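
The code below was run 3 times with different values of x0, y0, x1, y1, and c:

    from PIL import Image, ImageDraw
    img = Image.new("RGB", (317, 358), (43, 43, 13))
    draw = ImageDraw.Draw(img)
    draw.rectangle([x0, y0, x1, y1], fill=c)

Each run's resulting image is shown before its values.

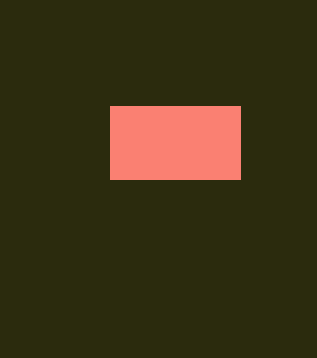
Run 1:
x0 = 110; y0 = 106; x1 = 240; y1 = 179; c = 'salmon'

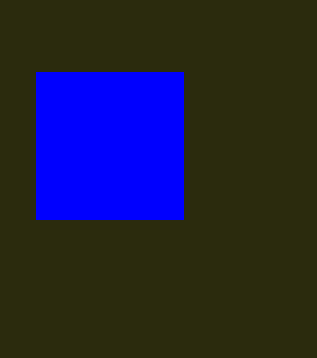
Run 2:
x0 = 36; y0 = 72; x1 = 183; y1 = 219; c = 'blue'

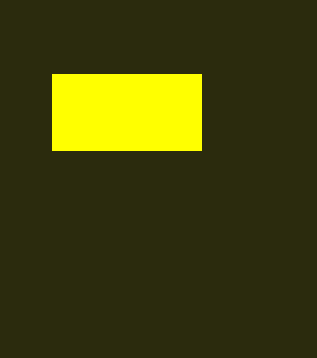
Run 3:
x0 = 52, y0 = 74, x1 = 201, y1 = 150, c = 'yellow'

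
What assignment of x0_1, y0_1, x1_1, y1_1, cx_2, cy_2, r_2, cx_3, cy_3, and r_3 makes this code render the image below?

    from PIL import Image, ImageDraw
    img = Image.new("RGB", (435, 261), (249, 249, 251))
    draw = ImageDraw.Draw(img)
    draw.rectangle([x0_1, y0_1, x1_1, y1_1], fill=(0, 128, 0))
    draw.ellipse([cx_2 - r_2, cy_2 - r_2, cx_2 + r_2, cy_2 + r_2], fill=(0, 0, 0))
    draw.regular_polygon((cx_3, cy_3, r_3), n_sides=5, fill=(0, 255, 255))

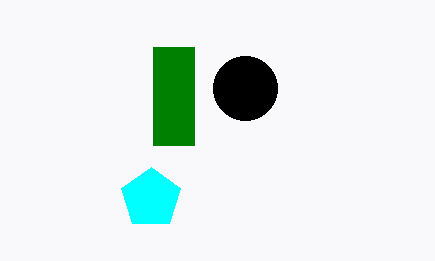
x0_1 = 153, y0_1 = 47, x1_1 = 194, y1_1 = 145, cx_2 = 245, cy_2 = 88, r_2 = 32, cx_3 = 151, cy_3 = 198, r_3 = 31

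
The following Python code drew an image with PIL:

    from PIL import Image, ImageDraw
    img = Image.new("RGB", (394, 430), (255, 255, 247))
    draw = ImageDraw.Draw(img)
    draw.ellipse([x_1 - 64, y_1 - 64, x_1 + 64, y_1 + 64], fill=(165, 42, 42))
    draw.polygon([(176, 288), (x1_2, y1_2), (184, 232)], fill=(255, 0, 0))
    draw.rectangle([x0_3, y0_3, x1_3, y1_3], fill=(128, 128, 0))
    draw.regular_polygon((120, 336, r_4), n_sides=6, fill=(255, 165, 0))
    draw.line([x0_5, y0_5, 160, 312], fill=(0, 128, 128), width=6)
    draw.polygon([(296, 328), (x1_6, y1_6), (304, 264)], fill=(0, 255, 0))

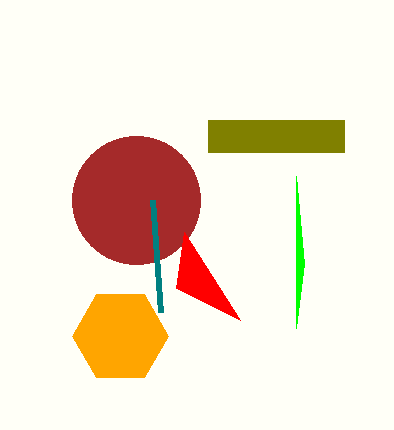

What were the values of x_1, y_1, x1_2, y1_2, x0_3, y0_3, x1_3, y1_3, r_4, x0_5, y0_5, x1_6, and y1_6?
x_1 = 136, y_1 = 200, x1_2 = 240, y1_2 = 320, x0_3 = 208, y0_3 = 120, x1_3 = 344, y1_3 = 152, r_4 = 48, x0_5 = 152, y0_5 = 200, x1_6 = 296, y1_6 = 176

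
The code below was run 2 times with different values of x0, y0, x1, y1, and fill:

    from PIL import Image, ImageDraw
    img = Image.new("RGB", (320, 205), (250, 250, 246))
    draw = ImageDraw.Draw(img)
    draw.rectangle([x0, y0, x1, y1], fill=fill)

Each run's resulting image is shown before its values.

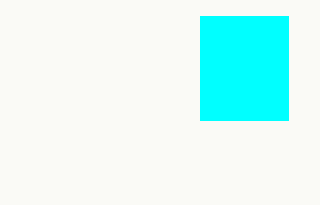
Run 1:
x0 = 200; y0 = 16; x1 = 288; y1 = 120; fill = 'cyan'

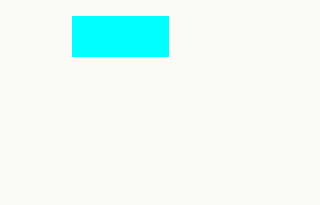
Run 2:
x0 = 72
y0 = 16
x1 = 168
y1 = 56
fill = 'cyan'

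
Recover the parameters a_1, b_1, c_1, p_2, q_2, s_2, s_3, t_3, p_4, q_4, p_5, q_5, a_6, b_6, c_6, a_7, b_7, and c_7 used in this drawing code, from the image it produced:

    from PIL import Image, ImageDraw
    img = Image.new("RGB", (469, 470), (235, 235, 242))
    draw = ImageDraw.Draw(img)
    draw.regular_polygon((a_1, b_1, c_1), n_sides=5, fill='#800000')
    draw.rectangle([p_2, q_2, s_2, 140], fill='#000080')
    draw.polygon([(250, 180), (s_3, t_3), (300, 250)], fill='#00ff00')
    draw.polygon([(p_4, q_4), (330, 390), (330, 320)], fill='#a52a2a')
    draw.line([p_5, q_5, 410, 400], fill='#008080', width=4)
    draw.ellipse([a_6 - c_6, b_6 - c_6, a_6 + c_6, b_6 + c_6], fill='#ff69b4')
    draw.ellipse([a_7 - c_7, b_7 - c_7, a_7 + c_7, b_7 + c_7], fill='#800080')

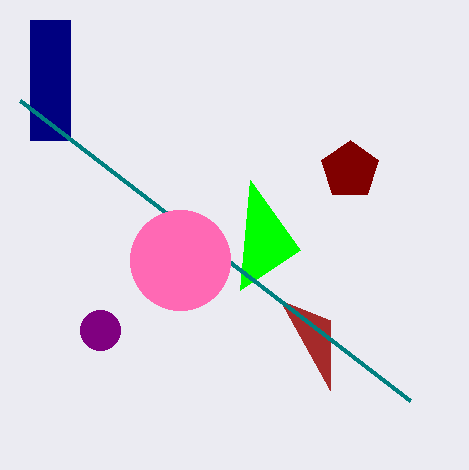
a_1 = 350
b_1 = 170
c_1 = 30
p_2 = 30
q_2 = 20
s_2 = 70
s_3 = 240
t_3 = 290
p_4 = 280
q_4 = 300
p_5 = 20
q_5 = 100
a_6 = 180
b_6 = 260
c_6 = 50
a_7 = 100
b_7 = 330
c_7 = 20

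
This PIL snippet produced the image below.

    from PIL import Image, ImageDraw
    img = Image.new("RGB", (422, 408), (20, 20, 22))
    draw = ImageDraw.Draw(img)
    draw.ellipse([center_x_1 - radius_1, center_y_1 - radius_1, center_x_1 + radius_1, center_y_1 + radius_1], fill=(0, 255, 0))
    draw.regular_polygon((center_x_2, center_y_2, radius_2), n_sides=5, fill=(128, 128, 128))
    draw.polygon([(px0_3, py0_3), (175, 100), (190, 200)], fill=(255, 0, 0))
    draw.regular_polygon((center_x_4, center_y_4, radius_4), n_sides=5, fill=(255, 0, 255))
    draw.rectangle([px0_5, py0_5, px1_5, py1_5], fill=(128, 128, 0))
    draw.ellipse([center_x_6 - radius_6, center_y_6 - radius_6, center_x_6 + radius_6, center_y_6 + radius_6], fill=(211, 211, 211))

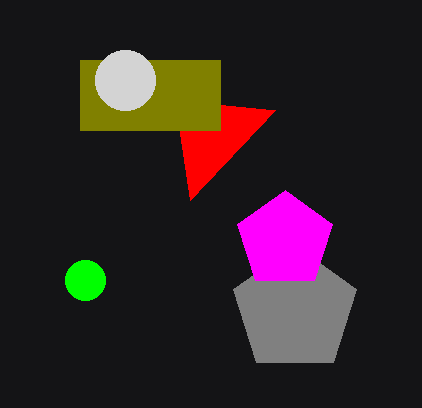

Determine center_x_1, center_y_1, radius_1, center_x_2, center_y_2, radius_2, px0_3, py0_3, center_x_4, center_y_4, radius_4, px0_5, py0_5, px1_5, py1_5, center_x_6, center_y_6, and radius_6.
center_x_1 = 85; center_y_1 = 280; radius_1 = 20; center_x_2 = 295; center_y_2 = 310; radius_2 = 65; px0_3 = 275; py0_3 = 110; center_x_4 = 285; center_y_4 = 240; radius_4 = 50; px0_5 = 80; py0_5 = 60; px1_5 = 220; py1_5 = 130; center_x_6 = 125; center_y_6 = 80; radius_6 = 30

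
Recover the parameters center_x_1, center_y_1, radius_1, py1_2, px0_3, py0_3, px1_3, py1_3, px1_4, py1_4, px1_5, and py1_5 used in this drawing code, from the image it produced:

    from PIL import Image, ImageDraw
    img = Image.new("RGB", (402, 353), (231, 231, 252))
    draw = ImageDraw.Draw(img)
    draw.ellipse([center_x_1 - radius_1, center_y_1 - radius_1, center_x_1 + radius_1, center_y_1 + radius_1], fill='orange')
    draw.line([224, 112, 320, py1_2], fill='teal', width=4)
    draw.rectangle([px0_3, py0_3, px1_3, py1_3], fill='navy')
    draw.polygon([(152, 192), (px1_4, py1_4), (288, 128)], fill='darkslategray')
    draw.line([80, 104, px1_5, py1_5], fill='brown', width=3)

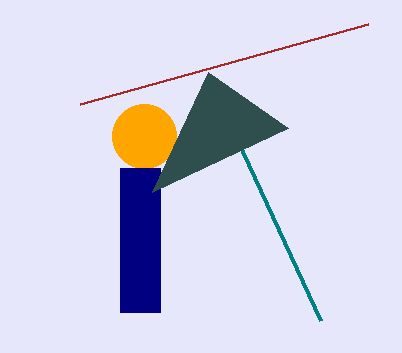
center_x_1 = 144
center_y_1 = 136
radius_1 = 32
py1_2 = 320
px0_3 = 120
py0_3 = 168
px1_3 = 160
py1_3 = 312
px1_4 = 208
py1_4 = 72
px1_5 = 368
py1_5 = 24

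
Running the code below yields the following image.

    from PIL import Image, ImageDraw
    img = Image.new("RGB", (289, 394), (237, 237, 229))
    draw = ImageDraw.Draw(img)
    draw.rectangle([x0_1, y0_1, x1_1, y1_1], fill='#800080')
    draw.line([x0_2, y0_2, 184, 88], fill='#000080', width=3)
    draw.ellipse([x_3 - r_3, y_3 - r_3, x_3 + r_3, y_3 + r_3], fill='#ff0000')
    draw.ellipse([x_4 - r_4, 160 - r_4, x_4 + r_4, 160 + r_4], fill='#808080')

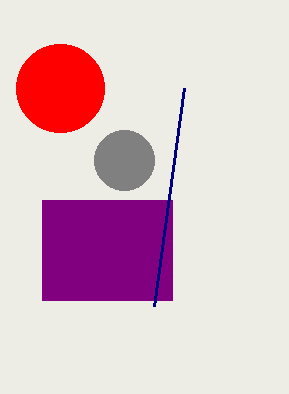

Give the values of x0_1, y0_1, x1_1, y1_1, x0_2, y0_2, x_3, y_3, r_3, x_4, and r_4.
x0_1 = 42, y0_1 = 200, x1_1 = 172, y1_1 = 300, x0_2 = 154, y0_2 = 306, x_3 = 60, y_3 = 88, r_3 = 44, x_4 = 124, r_4 = 30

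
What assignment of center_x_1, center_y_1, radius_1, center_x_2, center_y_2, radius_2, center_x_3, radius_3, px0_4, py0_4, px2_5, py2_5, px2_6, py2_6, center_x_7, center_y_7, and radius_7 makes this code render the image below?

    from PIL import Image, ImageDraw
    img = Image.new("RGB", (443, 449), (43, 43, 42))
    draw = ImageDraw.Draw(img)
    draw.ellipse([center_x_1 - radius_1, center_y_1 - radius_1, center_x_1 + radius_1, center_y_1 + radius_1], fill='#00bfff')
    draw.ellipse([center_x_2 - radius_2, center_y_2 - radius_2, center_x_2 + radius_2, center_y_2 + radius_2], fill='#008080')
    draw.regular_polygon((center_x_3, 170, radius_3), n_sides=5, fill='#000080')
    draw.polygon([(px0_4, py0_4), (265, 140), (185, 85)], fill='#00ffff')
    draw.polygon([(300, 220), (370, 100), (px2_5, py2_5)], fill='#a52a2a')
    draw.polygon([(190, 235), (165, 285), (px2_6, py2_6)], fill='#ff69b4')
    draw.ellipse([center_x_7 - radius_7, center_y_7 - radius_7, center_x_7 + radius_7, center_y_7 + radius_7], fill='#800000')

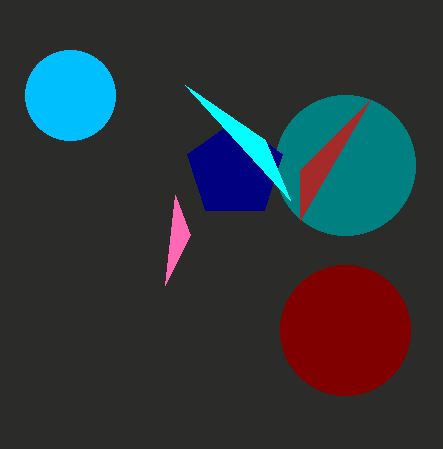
center_x_1 = 70
center_y_1 = 95
radius_1 = 45
center_x_2 = 345
center_y_2 = 165
radius_2 = 70
center_x_3 = 235
radius_3 = 50
px0_4 = 290
py0_4 = 200
px2_5 = 300
py2_5 = 170
px2_6 = 175
py2_6 = 195
center_x_7 = 345
center_y_7 = 330
radius_7 = 65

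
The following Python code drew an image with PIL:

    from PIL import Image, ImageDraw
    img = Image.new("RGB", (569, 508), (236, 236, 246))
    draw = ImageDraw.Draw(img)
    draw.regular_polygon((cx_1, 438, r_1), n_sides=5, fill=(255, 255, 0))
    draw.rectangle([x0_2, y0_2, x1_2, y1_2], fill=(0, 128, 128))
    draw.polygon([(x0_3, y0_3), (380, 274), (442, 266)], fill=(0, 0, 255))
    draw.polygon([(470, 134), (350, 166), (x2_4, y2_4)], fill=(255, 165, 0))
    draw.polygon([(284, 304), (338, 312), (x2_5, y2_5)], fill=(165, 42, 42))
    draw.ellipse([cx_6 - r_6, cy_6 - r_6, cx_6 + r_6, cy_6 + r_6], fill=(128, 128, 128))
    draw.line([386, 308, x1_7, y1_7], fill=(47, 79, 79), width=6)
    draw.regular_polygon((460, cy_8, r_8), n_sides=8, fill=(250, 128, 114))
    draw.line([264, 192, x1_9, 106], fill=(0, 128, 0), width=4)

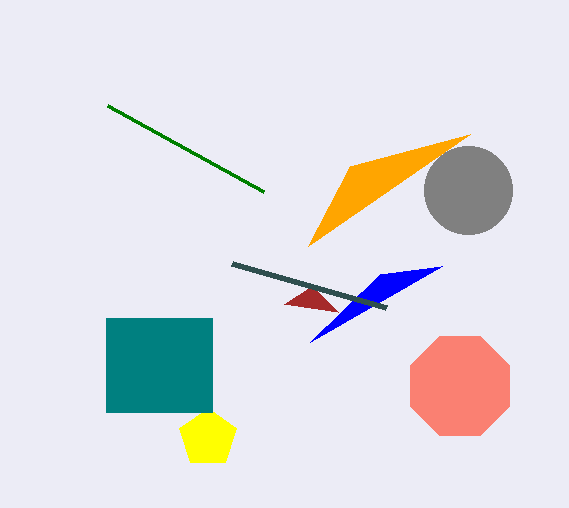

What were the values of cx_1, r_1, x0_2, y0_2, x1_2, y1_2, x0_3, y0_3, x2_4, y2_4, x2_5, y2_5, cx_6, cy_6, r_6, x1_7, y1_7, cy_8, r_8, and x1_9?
cx_1 = 208
r_1 = 30
x0_2 = 106
y0_2 = 318
x1_2 = 212
y1_2 = 412
x0_3 = 310
y0_3 = 342
x2_4 = 308
y2_4 = 246
x2_5 = 312
y2_5 = 286
cx_6 = 468
cy_6 = 190
r_6 = 44
x1_7 = 232
y1_7 = 264
cy_8 = 386
r_8 = 54
x1_9 = 108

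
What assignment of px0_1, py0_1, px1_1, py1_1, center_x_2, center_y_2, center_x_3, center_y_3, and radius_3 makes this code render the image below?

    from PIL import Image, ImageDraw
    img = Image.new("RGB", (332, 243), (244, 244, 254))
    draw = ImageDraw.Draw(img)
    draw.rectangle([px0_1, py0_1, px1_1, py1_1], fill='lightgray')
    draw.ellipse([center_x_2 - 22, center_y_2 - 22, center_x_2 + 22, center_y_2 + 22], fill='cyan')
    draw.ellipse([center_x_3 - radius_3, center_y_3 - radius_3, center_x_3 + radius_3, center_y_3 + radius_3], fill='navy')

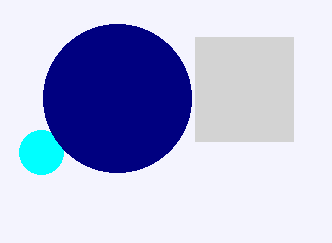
px0_1 = 195, py0_1 = 37, px1_1 = 293, py1_1 = 141, center_x_2 = 41, center_y_2 = 152, center_x_3 = 117, center_y_3 = 98, radius_3 = 74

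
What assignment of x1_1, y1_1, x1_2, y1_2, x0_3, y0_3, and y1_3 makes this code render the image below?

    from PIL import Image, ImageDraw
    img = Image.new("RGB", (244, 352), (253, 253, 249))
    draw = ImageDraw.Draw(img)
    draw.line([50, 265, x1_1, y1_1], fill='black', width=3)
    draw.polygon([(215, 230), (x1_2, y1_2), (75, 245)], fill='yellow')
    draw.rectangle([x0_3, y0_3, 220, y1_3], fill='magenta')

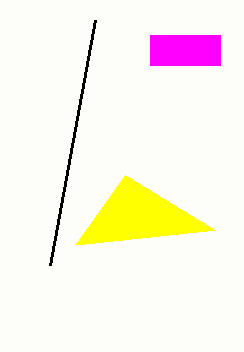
x1_1 = 95; y1_1 = 20; x1_2 = 125; y1_2 = 175; x0_3 = 150; y0_3 = 35; y1_3 = 65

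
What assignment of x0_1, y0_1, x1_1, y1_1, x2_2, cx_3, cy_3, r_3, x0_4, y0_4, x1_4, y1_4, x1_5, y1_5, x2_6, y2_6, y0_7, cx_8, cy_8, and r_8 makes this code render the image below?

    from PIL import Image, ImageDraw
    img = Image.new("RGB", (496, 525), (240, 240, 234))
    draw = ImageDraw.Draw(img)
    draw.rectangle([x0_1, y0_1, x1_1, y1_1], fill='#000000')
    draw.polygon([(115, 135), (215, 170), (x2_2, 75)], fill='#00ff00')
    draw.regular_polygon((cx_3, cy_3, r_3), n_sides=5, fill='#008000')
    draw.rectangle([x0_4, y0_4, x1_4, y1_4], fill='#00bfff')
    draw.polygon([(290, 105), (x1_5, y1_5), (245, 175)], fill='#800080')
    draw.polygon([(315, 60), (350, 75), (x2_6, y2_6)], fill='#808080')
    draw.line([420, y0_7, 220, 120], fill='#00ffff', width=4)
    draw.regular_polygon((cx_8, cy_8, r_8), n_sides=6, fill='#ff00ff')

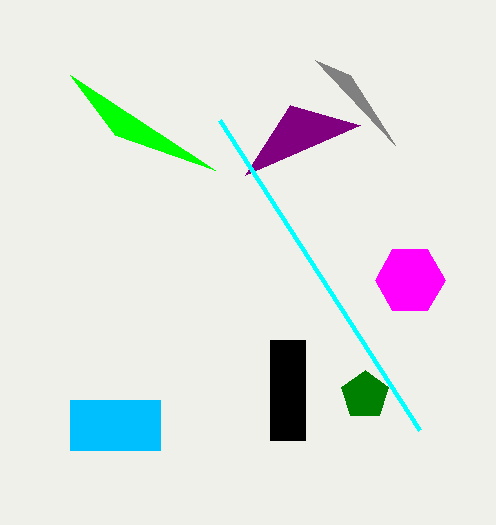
x0_1 = 270; y0_1 = 340; x1_1 = 305; y1_1 = 440; x2_2 = 70; cx_3 = 365; cy_3 = 395; r_3 = 25; x0_4 = 70; y0_4 = 400; x1_4 = 160; y1_4 = 450; x1_5 = 360; y1_5 = 125; x2_6 = 395; y2_6 = 145; y0_7 = 430; cx_8 = 410; cy_8 = 280; r_8 = 35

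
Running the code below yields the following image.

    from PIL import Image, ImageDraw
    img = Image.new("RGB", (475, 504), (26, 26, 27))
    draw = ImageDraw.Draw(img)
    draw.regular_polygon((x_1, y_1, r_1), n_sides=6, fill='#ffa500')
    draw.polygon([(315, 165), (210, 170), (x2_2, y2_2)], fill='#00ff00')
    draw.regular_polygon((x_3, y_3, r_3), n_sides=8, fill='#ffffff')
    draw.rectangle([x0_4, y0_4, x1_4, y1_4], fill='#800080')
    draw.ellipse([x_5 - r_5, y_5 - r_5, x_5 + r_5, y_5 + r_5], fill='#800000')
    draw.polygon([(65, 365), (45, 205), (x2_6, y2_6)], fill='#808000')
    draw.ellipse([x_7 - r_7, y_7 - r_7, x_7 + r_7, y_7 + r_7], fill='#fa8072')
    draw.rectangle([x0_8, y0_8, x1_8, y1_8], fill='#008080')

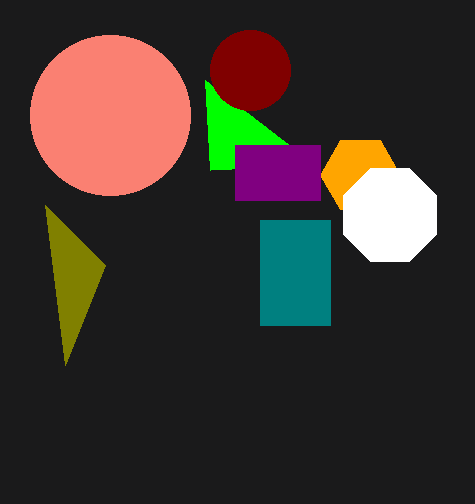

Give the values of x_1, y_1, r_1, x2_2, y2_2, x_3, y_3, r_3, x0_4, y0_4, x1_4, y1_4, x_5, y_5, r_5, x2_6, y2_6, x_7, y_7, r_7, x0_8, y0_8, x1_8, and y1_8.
x_1 = 360; y_1 = 175; r_1 = 40; x2_2 = 205; y2_2 = 80; x_3 = 390; y_3 = 215; r_3 = 50; x0_4 = 235; y0_4 = 145; x1_4 = 320; y1_4 = 200; x_5 = 250; y_5 = 70; r_5 = 40; x2_6 = 105; y2_6 = 265; x_7 = 110; y_7 = 115; r_7 = 80; x0_8 = 260; y0_8 = 220; x1_8 = 330; y1_8 = 325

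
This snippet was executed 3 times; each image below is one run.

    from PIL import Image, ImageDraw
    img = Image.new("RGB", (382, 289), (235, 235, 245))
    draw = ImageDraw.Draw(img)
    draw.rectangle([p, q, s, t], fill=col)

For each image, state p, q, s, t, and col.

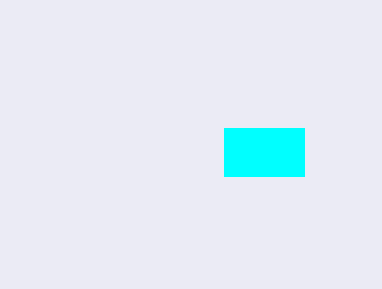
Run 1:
p = 224
q = 128
s = 304
t = 176
col = 'cyan'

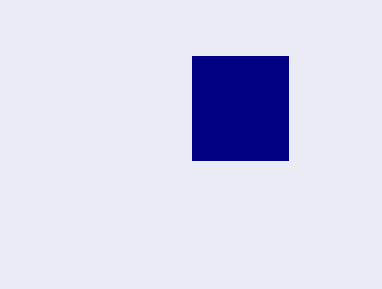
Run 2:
p = 192; q = 56; s = 288; t = 160; col = 'navy'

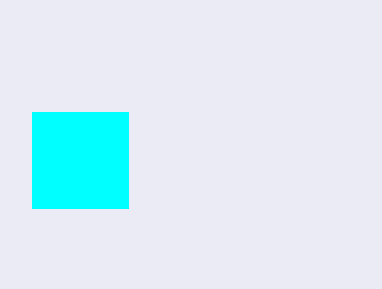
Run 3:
p = 32
q = 112
s = 128
t = 208
col = 'cyan'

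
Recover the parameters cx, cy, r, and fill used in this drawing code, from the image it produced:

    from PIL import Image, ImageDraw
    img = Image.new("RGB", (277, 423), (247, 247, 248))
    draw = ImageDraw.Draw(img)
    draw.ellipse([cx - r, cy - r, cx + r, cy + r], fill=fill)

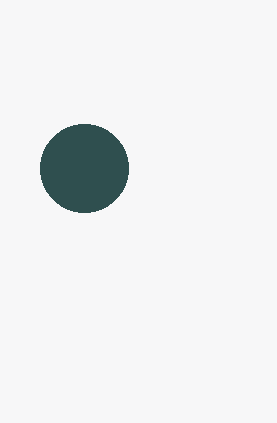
cx = 84
cy = 168
r = 44
fill = 'darkslategray'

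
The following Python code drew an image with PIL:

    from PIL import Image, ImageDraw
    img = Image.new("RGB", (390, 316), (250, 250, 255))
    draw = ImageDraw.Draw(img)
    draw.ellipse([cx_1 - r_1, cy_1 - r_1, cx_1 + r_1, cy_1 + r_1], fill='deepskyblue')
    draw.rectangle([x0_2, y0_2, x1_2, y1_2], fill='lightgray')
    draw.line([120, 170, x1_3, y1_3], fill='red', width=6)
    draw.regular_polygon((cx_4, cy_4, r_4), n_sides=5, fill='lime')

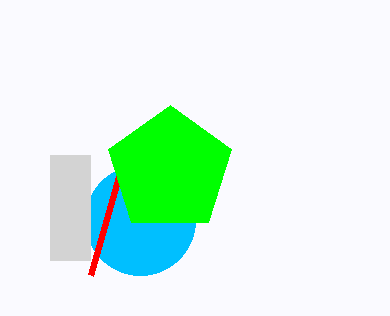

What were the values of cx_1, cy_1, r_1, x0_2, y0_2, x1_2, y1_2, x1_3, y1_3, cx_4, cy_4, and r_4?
cx_1 = 140; cy_1 = 220; r_1 = 55; x0_2 = 50; y0_2 = 155; x1_2 = 90; y1_2 = 260; x1_3 = 90; y1_3 = 275; cx_4 = 170; cy_4 = 170; r_4 = 65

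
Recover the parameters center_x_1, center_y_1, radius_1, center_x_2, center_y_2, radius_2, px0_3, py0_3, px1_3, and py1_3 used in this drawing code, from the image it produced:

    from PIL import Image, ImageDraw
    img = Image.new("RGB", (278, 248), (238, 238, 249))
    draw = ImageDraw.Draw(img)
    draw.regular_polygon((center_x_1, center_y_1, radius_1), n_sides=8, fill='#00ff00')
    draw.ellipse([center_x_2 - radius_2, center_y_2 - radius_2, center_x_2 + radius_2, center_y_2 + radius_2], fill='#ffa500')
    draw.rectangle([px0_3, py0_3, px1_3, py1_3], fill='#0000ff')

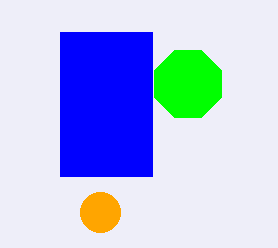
center_x_1 = 188, center_y_1 = 84, radius_1 = 36, center_x_2 = 100, center_y_2 = 212, radius_2 = 20, px0_3 = 60, py0_3 = 32, px1_3 = 152, py1_3 = 176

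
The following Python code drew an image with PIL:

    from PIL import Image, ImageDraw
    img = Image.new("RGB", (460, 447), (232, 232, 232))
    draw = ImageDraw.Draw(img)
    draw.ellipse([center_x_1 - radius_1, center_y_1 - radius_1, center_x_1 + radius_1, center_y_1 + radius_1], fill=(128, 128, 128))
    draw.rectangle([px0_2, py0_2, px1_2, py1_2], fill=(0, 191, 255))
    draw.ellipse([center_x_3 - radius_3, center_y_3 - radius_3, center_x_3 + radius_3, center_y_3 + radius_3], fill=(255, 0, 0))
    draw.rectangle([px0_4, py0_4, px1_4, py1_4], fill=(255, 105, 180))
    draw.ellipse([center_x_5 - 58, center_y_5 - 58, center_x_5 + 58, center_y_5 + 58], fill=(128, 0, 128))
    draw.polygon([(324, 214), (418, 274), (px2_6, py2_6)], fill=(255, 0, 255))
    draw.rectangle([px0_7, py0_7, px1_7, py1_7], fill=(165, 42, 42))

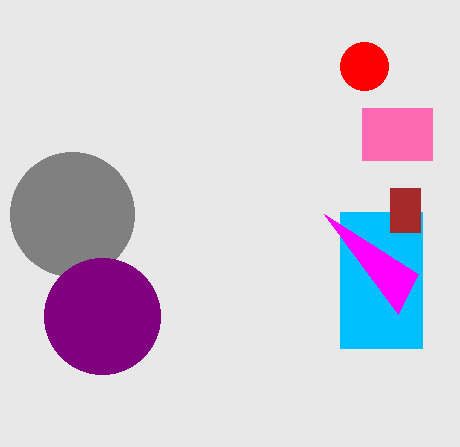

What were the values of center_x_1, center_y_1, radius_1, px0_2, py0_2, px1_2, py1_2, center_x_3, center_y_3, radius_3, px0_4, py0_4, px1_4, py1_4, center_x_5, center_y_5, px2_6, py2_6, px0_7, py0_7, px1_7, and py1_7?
center_x_1 = 72, center_y_1 = 214, radius_1 = 62, px0_2 = 340, py0_2 = 212, px1_2 = 422, py1_2 = 348, center_x_3 = 364, center_y_3 = 66, radius_3 = 24, px0_4 = 362, py0_4 = 108, px1_4 = 432, py1_4 = 160, center_x_5 = 102, center_y_5 = 316, px2_6 = 398, py2_6 = 314, px0_7 = 390, py0_7 = 188, px1_7 = 420, py1_7 = 232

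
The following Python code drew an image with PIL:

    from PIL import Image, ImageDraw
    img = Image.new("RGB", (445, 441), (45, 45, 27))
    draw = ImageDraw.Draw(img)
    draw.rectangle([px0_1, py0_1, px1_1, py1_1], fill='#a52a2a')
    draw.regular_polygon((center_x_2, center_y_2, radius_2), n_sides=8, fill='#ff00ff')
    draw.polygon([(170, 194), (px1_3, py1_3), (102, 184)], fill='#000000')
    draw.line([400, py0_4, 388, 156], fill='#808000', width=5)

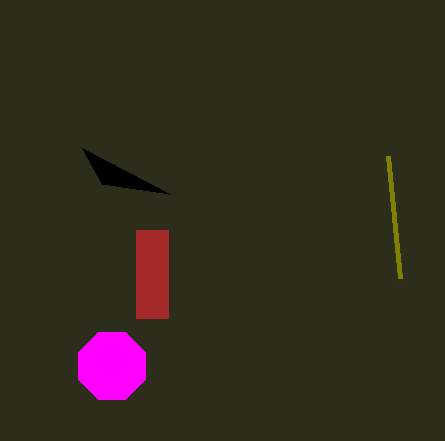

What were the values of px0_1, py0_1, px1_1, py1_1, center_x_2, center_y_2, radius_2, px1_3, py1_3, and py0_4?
px0_1 = 136
py0_1 = 230
px1_1 = 168
py1_1 = 318
center_x_2 = 112
center_y_2 = 366
radius_2 = 36
px1_3 = 82
py1_3 = 148
py0_4 = 278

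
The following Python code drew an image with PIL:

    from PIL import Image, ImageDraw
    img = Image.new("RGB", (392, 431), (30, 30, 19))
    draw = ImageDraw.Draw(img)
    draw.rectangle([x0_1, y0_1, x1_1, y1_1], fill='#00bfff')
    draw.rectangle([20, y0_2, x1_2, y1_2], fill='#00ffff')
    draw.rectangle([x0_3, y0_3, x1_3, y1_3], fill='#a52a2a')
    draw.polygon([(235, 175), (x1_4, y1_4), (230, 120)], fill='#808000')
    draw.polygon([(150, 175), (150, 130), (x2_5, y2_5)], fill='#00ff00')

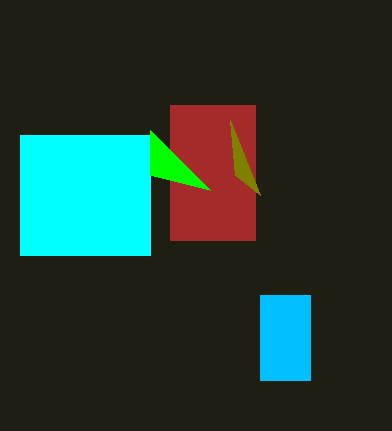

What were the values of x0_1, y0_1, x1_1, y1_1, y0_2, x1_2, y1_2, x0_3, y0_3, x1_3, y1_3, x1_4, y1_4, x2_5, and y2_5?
x0_1 = 260
y0_1 = 295
x1_1 = 310
y1_1 = 380
y0_2 = 135
x1_2 = 150
y1_2 = 255
x0_3 = 170
y0_3 = 105
x1_3 = 255
y1_3 = 240
x1_4 = 260
y1_4 = 195
x2_5 = 210
y2_5 = 190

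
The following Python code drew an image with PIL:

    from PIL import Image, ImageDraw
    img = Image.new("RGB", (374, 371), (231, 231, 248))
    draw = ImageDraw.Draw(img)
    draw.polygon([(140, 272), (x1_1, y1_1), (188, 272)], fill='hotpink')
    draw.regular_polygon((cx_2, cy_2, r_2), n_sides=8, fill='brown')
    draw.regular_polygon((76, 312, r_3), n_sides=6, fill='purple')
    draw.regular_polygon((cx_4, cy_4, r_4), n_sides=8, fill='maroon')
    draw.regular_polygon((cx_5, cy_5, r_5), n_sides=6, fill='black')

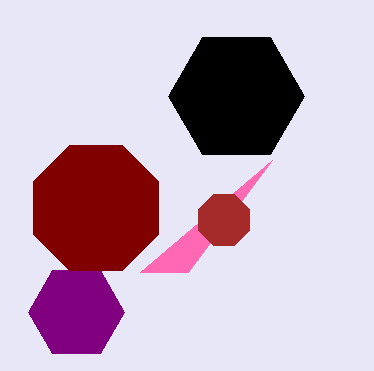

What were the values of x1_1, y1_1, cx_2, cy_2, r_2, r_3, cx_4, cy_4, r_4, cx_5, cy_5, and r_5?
x1_1 = 272; y1_1 = 160; cx_2 = 224; cy_2 = 220; r_2 = 28; r_3 = 48; cx_4 = 96; cy_4 = 208; r_4 = 68; cx_5 = 236; cy_5 = 96; r_5 = 68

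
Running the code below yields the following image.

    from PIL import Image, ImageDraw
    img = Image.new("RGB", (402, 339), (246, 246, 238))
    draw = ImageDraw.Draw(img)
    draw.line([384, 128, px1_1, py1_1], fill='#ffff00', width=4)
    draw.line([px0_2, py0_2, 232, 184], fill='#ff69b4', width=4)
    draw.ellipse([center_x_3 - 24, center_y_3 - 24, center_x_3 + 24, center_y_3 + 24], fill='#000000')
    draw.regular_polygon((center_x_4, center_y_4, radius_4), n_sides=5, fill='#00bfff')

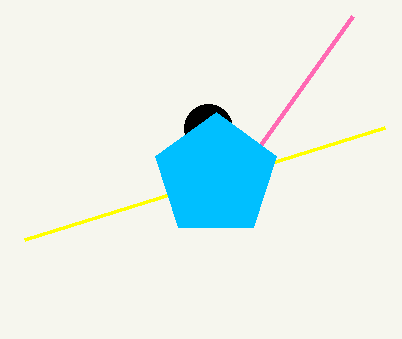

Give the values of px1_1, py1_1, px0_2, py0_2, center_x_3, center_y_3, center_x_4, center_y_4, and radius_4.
px1_1 = 24
py1_1 = 240
px0_2 = 352
py0_2 = 16
center_x_3 = 208
center_y_3 = 128
center_x_4 = 216
center_y_4 = 176
radius_4 = 64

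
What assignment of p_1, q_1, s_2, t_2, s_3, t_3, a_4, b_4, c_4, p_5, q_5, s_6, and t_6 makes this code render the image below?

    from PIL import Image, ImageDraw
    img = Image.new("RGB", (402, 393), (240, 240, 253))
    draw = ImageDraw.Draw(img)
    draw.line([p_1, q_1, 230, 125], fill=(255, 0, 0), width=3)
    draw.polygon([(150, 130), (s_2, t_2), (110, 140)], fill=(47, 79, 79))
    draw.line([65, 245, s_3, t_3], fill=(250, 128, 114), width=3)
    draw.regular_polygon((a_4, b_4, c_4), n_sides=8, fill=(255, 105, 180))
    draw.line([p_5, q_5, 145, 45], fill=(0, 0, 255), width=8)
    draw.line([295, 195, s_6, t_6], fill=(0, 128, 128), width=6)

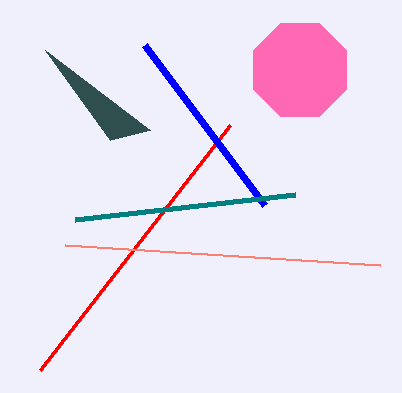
p_1 = 40
q_1 = 370
s_2 = 45
t_2 = 50
s_3 = 380
t_3 = 265
a_4 = 300
b_4 = 70
c_4 = 50
p_5 = 265
q_5 = 205
s_6 = 75
t_6 = 220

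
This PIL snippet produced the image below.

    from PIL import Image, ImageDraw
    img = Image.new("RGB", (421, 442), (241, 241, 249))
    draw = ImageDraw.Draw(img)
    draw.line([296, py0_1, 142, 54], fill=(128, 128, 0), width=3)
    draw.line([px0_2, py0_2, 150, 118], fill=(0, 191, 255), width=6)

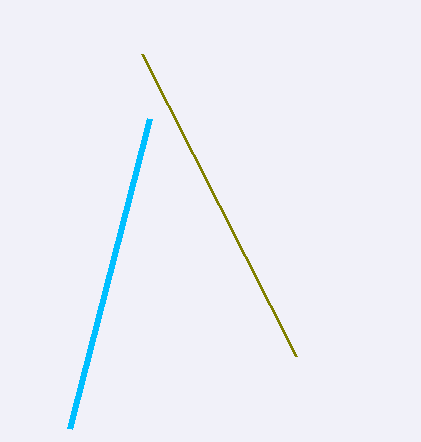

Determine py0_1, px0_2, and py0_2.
py0_1 = 356, px0_2 = 70, py0_2 = 428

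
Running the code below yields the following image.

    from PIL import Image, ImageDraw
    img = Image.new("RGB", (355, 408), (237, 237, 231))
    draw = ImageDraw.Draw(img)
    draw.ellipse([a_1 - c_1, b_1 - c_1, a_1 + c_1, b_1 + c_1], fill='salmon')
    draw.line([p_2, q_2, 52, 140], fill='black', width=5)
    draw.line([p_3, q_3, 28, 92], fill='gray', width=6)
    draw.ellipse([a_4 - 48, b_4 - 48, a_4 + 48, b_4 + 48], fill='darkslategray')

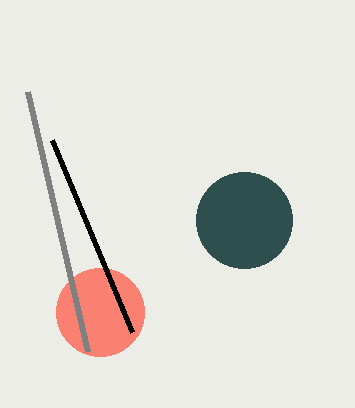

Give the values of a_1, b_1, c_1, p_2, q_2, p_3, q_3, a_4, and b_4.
a_1 = 100; b_1 = 312; c_1 = 44; p_2 = 132; q_2 = 332; p_3 = 88; q_3 = 352; a_4 = 244; b_4 = 220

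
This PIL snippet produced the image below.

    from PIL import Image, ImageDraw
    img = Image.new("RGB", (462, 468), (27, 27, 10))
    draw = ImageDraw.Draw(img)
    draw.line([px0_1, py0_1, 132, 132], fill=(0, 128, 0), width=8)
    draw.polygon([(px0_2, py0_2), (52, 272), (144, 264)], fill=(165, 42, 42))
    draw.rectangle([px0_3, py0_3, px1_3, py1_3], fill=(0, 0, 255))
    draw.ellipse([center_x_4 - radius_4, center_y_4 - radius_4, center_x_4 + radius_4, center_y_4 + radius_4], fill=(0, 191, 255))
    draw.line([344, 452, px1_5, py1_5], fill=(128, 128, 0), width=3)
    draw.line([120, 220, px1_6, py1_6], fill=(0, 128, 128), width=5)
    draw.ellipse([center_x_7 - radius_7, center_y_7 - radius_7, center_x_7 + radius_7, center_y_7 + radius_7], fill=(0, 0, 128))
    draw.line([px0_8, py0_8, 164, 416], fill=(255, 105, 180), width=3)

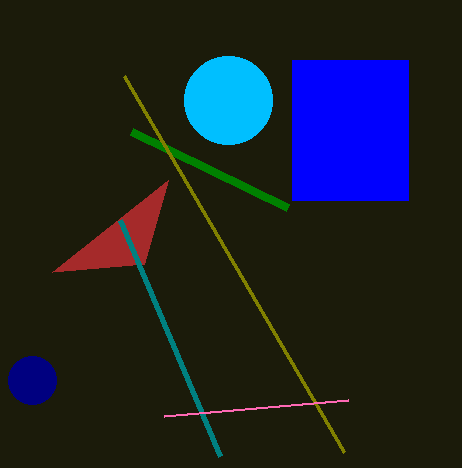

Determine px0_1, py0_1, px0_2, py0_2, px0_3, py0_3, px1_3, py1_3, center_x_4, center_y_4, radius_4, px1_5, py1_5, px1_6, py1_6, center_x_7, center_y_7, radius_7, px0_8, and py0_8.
px0_1 = 288
py0_1 = 208
px0_2 = 168
py0_2 = 180
px0_3 = 292
py0_3 = 60
px1_3 = 408
py1_3 = 200
center_x_4 = 228
center_y_4 = 100
radius_4 = 44
px1_5 = 124
py1_5 = 76
px1_6 = 220
py1_6 = 456
center_x_7 = 32
center_y_7 = 380
radius_7 = 24
px0_8 = 348
py0_8 = 400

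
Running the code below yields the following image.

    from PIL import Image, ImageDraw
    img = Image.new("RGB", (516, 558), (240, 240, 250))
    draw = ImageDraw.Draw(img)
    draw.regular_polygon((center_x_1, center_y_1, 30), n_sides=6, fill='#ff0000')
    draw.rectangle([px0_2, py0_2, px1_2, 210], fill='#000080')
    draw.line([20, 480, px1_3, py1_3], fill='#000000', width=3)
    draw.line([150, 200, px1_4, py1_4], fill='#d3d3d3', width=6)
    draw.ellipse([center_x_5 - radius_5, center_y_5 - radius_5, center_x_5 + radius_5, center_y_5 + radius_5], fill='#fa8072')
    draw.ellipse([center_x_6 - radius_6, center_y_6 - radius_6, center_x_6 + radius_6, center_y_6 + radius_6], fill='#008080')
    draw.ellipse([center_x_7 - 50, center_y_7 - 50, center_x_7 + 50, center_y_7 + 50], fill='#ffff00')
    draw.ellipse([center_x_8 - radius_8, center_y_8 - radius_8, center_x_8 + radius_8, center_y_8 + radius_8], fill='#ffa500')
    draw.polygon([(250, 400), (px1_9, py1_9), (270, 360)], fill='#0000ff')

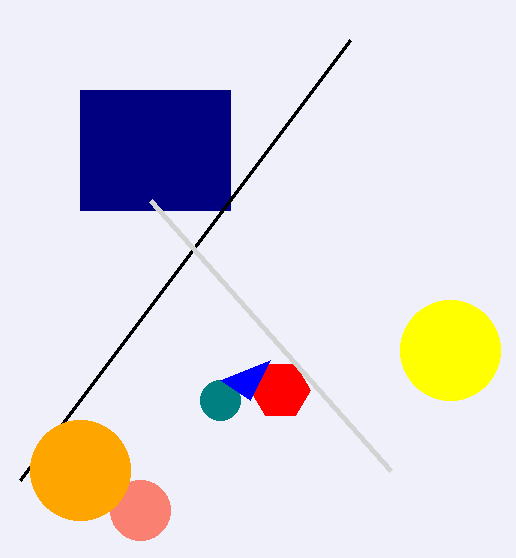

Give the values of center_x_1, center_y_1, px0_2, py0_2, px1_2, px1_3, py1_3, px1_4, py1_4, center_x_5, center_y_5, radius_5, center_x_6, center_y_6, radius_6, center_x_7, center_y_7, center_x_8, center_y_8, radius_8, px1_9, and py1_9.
center_x_1 = 280
center_y_1 = 390
px0_2 = 80
py0_2 = 90
px1_2 = 230
px1_3 = 350
py1_3 = 40
px1_4 = 390
py1_4 = 470
center_x_5 = 140
center_y_5 = 510
radius_5 = 30
center_x_6 = 220
center_y_6 = 400
radius_6 = 20
center_x_7 = 450
center_y_7 = 350
center_x_8 = 80
center_y_8 = 470
radius_8 = 50
px1_9 = 220
py1_9 = 380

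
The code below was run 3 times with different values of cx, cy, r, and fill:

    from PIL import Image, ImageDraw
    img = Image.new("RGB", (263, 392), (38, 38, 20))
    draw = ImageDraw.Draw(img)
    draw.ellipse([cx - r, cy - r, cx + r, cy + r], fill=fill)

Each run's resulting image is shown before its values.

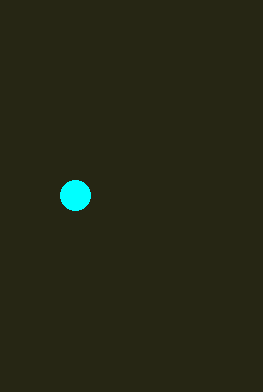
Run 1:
cx = 75, cy = 195, r = 15, fill = 'cyan'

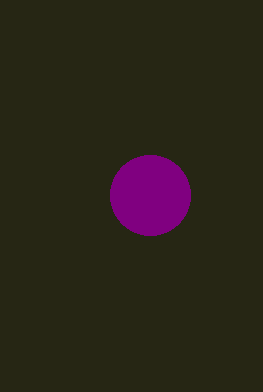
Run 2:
cx = 150, cy = 195, r = 40, fill = 'purple'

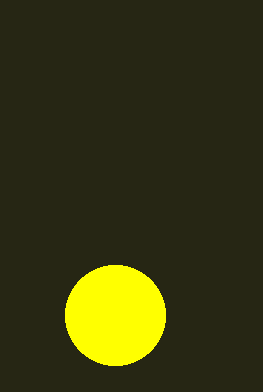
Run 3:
cx = 115
cy = 315
r = 50
fill = 'yellow'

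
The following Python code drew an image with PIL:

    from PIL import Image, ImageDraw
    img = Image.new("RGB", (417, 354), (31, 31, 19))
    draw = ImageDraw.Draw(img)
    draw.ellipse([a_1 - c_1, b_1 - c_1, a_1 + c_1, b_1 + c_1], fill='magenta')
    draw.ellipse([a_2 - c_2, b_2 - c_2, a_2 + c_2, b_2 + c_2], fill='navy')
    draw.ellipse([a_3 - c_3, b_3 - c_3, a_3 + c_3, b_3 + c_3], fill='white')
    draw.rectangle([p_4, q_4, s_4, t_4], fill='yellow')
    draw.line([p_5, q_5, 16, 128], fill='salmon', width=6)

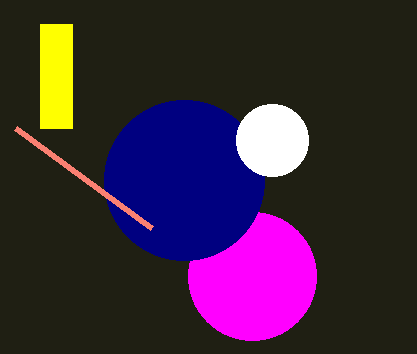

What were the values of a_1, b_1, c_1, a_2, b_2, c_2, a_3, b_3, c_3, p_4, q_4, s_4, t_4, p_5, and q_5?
a_1 = 252, b_1 = 276, c_1 = 64, a_2 = 184, b_2 = 180, c_2 = 80, a_3 = 272, b_3 = 140, c_3 = 36, p_4 = 40, q_4 = 24, s_4 = 72, t_4 = 128, p_5 = 152, q_5 = 228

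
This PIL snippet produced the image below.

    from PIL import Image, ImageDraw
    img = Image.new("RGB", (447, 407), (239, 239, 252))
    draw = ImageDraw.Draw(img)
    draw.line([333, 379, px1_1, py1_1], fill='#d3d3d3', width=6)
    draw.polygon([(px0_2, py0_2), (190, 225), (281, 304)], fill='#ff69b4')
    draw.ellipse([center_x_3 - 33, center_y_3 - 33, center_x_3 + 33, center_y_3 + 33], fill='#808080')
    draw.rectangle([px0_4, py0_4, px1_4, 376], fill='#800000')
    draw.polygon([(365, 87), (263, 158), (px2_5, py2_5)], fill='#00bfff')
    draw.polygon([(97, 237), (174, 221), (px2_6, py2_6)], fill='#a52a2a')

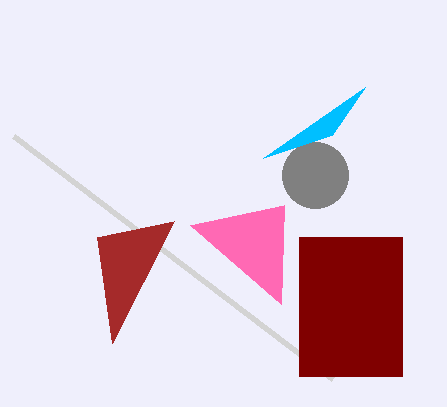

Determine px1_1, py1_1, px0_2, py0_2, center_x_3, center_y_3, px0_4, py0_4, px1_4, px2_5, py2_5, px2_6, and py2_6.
px1_1 = 14
py1_1 = 136
px0_2 = 284
py0_2 = 205
center_x_3 = 315
center_y_3 = 175
px0_4 = 299
py0_4 = 237
px1_4 = 402
px2_5 = 332
py2_5 = 135
px2_6 = 112
py2_6 = 343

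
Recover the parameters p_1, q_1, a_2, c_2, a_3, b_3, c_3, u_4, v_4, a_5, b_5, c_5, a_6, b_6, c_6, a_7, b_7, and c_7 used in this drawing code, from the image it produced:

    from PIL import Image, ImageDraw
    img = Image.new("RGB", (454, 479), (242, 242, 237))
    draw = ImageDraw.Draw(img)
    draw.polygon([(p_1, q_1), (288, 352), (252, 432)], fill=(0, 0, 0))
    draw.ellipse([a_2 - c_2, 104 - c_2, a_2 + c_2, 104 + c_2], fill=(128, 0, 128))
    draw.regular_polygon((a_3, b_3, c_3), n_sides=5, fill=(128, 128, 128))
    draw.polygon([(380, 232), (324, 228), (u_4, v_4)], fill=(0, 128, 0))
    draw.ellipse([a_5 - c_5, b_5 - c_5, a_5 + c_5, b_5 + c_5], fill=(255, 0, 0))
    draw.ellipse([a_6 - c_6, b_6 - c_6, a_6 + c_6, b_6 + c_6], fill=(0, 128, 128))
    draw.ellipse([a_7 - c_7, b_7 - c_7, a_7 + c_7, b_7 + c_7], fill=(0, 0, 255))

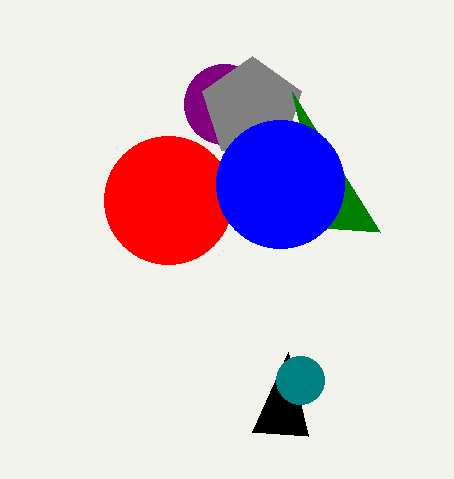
p_1 = 308
q_1 = 436
a_2 = 224
c_2 = 40
a_3 = 252
b_3 = 108
c_3 = 52
u_4 = 292
v_4 = 92
a_5 = 168
b_5 = 200
c_5 = 64
a_6 = 300
b_6 = 380
c_6 = 24
a_7 = 280
b_7 = 184
c_7 = 64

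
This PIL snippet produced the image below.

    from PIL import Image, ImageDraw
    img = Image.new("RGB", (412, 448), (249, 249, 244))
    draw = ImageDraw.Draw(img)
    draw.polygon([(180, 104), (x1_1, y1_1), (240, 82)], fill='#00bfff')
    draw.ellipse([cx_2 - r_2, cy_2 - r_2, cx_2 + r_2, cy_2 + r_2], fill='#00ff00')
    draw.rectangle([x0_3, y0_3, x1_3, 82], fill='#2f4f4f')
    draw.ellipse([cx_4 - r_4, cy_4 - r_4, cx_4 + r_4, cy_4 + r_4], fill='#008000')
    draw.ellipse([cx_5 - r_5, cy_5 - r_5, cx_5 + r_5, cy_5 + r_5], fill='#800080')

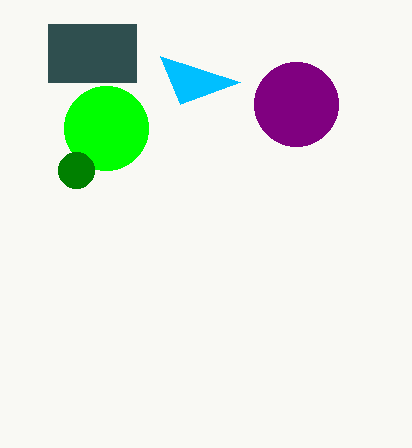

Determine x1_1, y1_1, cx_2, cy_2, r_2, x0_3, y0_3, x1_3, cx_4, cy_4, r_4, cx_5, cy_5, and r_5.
x1_1 = 160, y1_1 = 56, cx_2 = 106, cy_2 = 128, r_2 = 42, x0_3 = 48, y0_3 = 24, x1_3 = 136, cx_4 = 76, cy_4 = 170, r_4 = 18, cx_5 = 296, cy_5 = 104, r_5 = 42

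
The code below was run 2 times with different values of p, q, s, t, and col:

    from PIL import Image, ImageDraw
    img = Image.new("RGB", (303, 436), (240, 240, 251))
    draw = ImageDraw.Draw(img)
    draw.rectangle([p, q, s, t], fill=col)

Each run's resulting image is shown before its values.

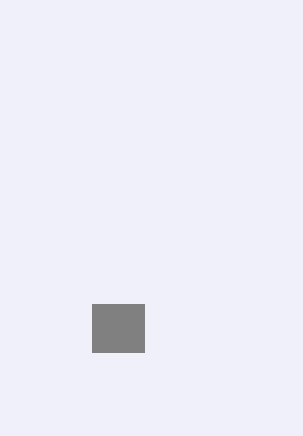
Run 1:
p = 92
q = 304
s = 144
t = 352
col = 'gray'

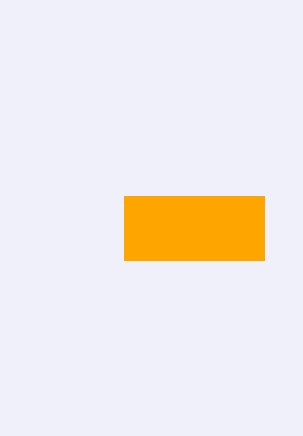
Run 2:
p = 124, q = 196, s = 264, t = 260, col = 'orange'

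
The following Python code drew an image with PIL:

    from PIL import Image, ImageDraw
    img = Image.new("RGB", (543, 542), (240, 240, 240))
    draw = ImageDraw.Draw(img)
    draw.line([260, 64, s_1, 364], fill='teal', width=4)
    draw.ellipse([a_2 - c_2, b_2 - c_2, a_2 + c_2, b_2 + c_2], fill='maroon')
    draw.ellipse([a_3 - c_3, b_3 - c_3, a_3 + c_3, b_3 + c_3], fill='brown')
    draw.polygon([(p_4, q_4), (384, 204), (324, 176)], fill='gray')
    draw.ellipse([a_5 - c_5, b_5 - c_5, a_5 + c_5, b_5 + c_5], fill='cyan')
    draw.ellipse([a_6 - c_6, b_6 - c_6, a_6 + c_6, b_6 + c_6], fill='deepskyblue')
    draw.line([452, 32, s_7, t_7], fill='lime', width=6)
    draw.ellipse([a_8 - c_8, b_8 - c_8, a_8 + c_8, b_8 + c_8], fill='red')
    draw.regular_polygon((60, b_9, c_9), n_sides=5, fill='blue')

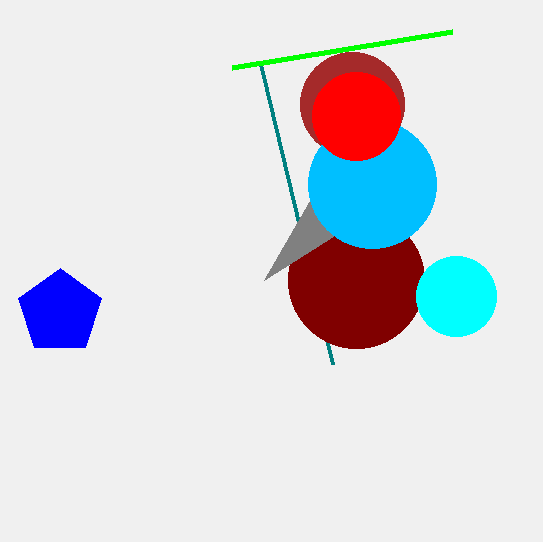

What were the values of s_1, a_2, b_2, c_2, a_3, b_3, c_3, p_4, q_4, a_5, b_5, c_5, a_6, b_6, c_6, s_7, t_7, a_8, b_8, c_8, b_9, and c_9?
s_1 = 332, a_2 = 356, b_2 = 280, c_2 = 68, a_3 = 352, b_3 = 104, c_3 = 52, p_4 = 264, q_4 = 280, a_5 = 456, b_5 = 296, c_5 = 40, a_6 = 372, b_6 = 184, c_6 = 64, s_7 = 232, t_7 = 68, a_8 = 356, b_8 = 116, c_8 = 44, b_9 = 312, c_9 = 44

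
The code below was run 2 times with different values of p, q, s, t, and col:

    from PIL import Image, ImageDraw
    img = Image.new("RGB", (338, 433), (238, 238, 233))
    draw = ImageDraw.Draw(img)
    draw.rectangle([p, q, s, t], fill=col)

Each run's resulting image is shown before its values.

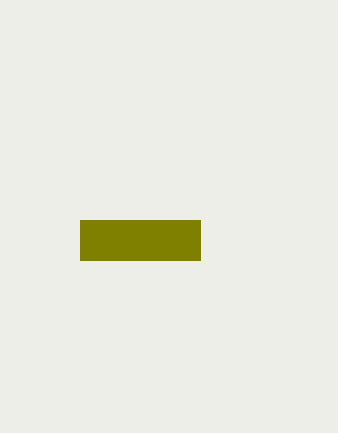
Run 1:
p = 80
q = 220
s = 200
t = 260
col = 'olive'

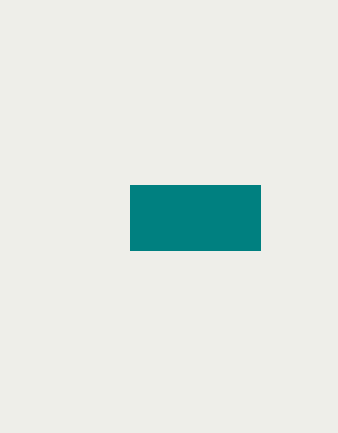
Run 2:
p = 130, q = 185, s = 260, t = 250, col = 'teal'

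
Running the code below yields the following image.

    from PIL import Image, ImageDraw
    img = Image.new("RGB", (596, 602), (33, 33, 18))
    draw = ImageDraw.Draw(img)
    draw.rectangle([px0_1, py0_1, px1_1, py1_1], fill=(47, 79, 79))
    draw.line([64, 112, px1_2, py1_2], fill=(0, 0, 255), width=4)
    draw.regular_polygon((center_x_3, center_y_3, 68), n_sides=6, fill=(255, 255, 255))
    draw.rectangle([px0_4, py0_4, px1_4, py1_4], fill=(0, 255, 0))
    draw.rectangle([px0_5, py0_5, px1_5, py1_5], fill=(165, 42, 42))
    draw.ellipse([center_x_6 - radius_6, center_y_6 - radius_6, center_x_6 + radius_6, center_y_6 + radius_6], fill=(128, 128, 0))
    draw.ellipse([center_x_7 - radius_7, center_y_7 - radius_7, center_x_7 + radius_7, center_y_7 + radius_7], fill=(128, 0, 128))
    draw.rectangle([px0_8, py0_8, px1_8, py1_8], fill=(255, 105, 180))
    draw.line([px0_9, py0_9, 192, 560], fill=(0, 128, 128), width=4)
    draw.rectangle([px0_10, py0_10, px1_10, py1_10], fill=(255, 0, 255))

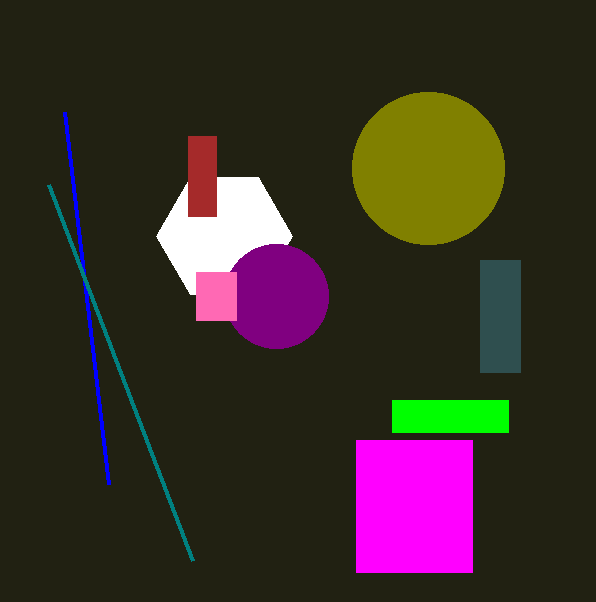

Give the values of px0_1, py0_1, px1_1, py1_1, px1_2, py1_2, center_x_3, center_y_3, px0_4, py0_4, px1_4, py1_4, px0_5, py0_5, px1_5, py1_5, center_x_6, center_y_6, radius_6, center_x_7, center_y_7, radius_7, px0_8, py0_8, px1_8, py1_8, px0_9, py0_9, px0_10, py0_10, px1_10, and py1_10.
px0_1 = 480; py0_1 = 260; px1_1 = 520; py1_1 = 372; px1_2 = 108; py1_2 = 484; center_x_3 = 224; center_y_3 = 236; px0_4 = 392; py0_4 = 400; px1_4 = 508; py1_4 = 432; px0_5 = 188; py0_5 = 136; px1_5 = 216; py1_5 = 216; center_x_6 = 428; center_y_6 = 168; radius_6 = 76; center_x_7 = 276; center_y_7 = 296; radius_7 = 52; px0_8 = 196; py0_8 = 272; px1_8 = 236; py1_8 = 320; px0_9 = 48; py0_9 = 184; px0_10 = 356; py0_10 = 440; px1_10 = 472; py1_10 = 572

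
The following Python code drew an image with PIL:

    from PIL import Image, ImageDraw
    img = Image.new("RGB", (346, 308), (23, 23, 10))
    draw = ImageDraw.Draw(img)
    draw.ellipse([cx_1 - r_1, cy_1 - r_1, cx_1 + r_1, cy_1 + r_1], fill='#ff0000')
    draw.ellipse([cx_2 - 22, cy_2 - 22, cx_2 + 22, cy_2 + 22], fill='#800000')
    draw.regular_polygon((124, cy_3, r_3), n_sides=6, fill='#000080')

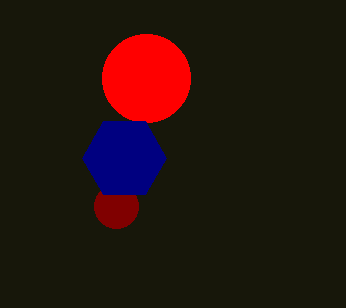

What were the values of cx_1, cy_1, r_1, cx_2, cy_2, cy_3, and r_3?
cx_1 = 146, cy_1 = 78, r_1 = 44, cx_2 = 116, cy_2 = 206, cy_3 = 158, r_3 = 42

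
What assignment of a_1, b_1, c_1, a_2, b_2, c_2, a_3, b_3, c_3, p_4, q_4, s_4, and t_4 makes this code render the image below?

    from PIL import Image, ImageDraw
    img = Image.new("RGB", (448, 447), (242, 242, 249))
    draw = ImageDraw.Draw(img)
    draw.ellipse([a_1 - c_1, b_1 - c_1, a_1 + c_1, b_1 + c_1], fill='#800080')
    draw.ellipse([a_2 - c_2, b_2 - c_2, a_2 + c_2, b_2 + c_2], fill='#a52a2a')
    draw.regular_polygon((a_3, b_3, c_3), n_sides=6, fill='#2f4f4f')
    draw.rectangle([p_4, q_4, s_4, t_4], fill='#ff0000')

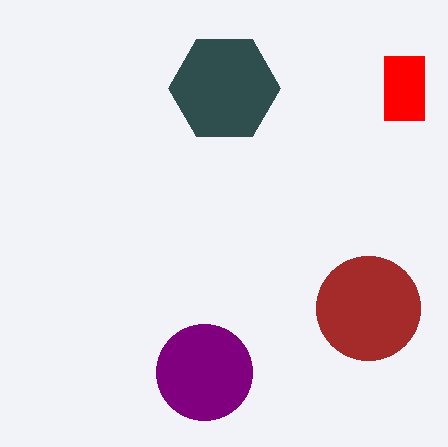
a_1 = 204
b_1 = 372
c_1 = 48
a_2 = 368
b_2 = 308
c_2 = 52
a_3 = 224
b_3 = 88
c_3 = 56
p_4 = 384
q_4 = 56
s_4 = 424
t_4 = 120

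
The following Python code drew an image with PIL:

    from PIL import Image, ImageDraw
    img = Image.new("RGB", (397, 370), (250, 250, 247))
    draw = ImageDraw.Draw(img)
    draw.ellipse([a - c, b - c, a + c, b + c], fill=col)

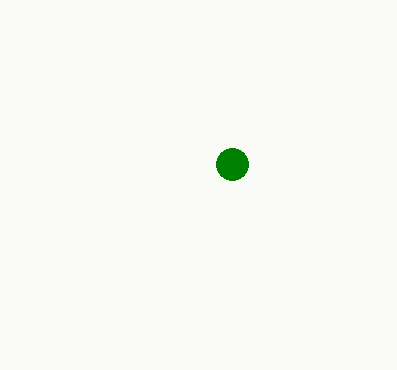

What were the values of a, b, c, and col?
a = 232, b = 164, c = 16, col = 'green'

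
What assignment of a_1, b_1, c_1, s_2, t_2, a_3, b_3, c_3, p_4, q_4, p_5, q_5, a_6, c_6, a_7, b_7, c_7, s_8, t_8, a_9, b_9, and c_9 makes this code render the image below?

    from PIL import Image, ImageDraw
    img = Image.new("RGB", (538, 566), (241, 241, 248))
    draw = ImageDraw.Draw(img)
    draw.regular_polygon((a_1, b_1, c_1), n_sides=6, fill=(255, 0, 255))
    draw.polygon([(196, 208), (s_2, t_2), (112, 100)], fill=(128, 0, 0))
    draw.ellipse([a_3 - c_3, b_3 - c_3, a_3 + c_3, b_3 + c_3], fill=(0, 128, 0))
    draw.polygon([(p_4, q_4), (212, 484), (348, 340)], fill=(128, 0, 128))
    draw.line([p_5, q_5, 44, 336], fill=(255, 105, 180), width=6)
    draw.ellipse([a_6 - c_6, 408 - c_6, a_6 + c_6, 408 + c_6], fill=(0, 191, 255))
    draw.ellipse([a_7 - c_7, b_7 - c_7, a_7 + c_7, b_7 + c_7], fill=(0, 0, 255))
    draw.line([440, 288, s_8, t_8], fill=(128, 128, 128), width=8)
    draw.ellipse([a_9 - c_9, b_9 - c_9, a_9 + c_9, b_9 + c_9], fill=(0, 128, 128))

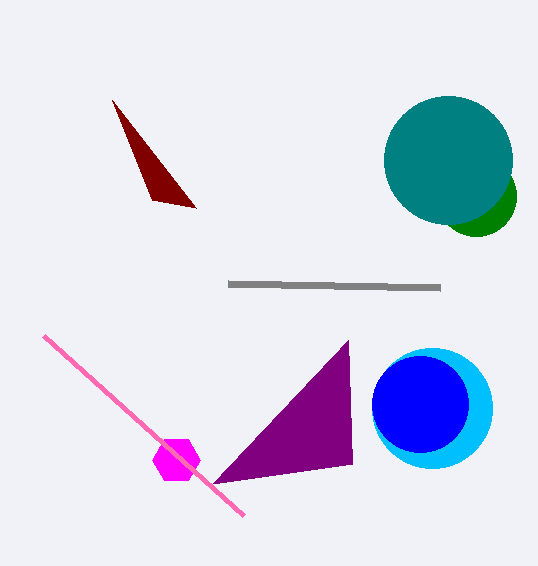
a_1 = 176; b_1 = 460; c_1 = 24; s_2 = 152; t_2 = 200; a_3 = 476; b_3 = 196; c_3 = 40; p_4 = 352; q_4 = 464; p_5 = 244; q_5 = 516; a_6 = 432; c_6 = 60; a_7 = 420; b_7 = 404; c_7 = 48; s_8 = 228; t_8 = 284; a_9 = 448; b_9 = 160; c_9 = 64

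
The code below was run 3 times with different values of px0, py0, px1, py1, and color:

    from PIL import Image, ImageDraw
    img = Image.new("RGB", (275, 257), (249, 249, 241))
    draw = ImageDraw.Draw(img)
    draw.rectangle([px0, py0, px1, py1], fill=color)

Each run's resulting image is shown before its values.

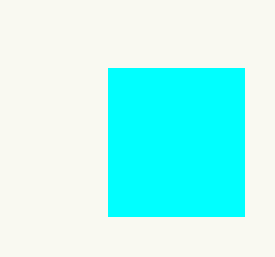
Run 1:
px0 = 108, py0 = 68, px1 = 244, py1 = 216, color = 'cyan'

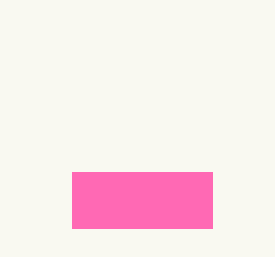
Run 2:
px0 = 72; py0 = 172; px1 = 212; py1 = 228; color = 'hotpink'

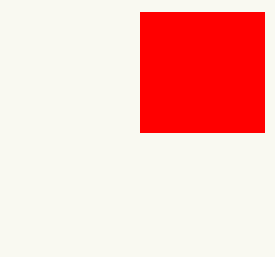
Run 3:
px0 = 140, py0 = 12, px1 = 264, py1 = 132, color = 'red'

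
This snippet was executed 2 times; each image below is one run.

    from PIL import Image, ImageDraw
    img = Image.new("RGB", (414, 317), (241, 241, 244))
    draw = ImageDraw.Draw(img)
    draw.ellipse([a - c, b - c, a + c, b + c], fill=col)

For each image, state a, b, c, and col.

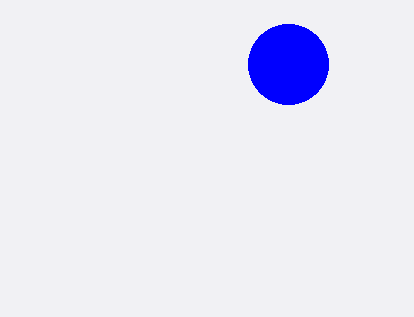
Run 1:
a = 288
b = 64
c = 40
col = 'blue'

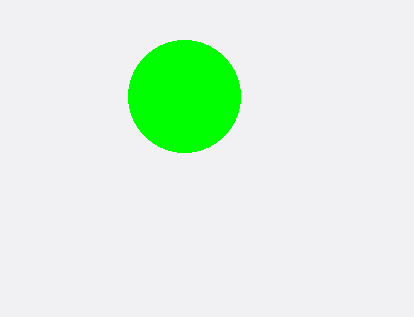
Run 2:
a = 184; b = 96; c = 56; col = 'lime'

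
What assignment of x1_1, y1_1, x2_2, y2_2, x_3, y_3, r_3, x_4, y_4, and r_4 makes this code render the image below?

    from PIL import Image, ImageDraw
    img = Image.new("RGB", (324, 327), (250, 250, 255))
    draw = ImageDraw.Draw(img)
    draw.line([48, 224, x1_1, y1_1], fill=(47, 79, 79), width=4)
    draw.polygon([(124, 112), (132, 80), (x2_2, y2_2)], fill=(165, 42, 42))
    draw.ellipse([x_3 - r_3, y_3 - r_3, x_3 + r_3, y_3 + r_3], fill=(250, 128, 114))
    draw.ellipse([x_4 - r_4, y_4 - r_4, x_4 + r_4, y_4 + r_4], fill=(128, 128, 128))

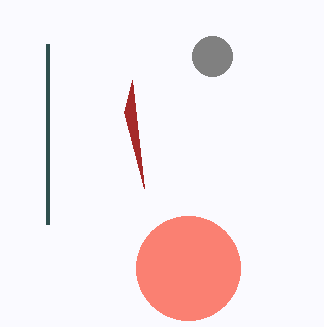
x1_1 = 48
y1_1 = 44
x2_2 = 144
y2_2 = 188
x_3 = 188
y_3 = 268
r_3 = 52
x_4 = 212
y_4 = 56
r_4 = 20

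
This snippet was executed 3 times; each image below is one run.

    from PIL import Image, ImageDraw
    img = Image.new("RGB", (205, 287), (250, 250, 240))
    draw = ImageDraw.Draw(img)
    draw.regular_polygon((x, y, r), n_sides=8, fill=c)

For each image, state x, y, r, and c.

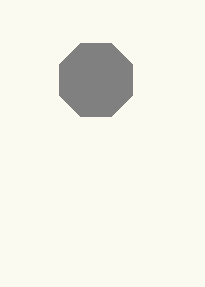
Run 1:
x = 96
y = 80
r = 40
c = 'gray'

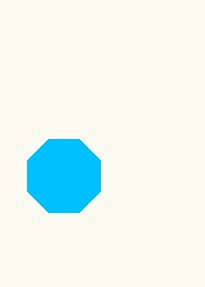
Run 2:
x = 64, y = 176, r = 40, c = 'deepskyblue'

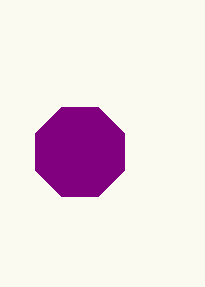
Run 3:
x = 80; y = 152; r = 48; c = 'purple'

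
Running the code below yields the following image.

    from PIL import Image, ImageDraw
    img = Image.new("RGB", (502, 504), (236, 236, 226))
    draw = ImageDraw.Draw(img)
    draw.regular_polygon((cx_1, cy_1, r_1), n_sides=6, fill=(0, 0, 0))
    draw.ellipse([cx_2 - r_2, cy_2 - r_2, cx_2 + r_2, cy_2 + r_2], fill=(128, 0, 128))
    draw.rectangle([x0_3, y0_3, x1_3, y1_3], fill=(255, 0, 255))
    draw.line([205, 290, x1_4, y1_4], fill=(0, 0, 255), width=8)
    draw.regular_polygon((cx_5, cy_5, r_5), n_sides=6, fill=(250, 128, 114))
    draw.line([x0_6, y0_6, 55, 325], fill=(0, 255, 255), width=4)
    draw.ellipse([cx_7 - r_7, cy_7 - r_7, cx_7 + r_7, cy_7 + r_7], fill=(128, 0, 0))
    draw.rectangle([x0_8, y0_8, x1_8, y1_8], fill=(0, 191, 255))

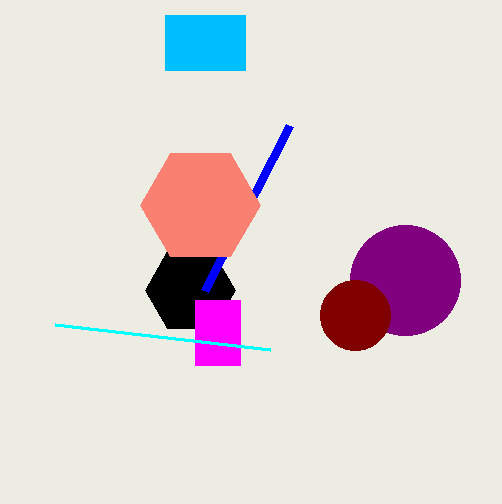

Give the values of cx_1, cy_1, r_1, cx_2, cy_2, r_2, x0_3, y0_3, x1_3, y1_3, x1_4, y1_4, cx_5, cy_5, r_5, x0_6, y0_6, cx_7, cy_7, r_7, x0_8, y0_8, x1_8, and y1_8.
cx_1 = 190
cy_1 = 290
r_1 = 45
cx_2 = 405
cy_2 = 280
r_2 = 55
x0_3 = 195
y0_3 = 300
x1_3 = 240
y1_3 = 365
x1_4 = 290
y1_4 = 125
cx_5 = 200
cy_5 = 205
r_5 = 60
x0_6 = 270
y0_6 = 350
cx_7 = 355
cy_7 = 315
r_7 = 35
x0_8 = 165
y0_8 = 15
x1_8 = 245
y1_8 = 70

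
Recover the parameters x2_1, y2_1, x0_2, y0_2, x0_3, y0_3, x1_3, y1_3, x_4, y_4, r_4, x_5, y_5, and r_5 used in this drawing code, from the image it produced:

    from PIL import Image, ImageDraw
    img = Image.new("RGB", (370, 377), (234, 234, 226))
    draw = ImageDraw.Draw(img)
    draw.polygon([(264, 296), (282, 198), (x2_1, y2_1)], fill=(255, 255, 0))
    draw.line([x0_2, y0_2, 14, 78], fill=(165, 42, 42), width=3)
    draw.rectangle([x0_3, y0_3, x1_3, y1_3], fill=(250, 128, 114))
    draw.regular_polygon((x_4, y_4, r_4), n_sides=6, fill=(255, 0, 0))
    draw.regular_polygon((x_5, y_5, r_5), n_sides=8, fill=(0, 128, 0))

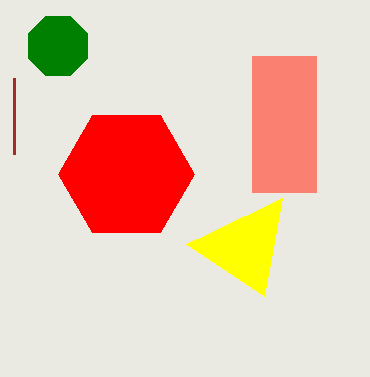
x2_1 = 186, y2_1 = 244, x0_2 = 14, y0_2 = 154, x0_3 = 252, y0_3 = 56, x1_3 = 316, y1_3 = 192, x_4 = 126, y_4 = 174, r_4 = 68, x_5 = 58, y_5 = 46, r_5 = 32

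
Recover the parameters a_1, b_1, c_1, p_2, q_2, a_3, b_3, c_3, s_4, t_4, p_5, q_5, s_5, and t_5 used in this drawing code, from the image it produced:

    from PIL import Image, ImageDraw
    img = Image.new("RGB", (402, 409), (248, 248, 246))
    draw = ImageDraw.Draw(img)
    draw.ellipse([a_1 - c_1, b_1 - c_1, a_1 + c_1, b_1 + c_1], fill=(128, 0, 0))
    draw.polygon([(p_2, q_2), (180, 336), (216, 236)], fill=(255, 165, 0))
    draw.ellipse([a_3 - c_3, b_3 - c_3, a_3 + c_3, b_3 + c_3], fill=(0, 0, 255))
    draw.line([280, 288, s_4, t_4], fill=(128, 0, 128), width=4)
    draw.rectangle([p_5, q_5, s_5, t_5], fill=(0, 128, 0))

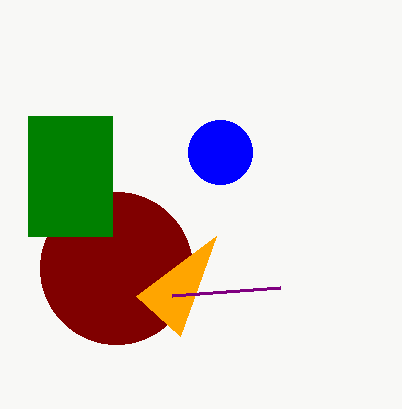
a_1 = 116
b_1 = 268
c_1 = 76
p_2 = 136
q_2 = 296
a_3 = 220
b_3 = 152
c_3 = 32
s_4 = 172
t_4 = 296
p_5 = 28
q_5 = 116
s_5 = 112
t_5 = 236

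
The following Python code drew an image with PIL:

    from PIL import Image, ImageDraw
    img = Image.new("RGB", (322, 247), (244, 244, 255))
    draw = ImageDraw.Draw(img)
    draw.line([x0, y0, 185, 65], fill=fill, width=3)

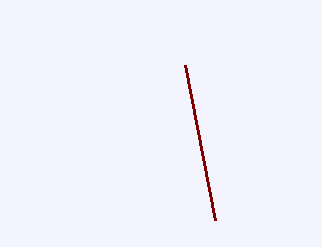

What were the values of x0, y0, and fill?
x0 = 215; y0 = 220; fill = 'maroon'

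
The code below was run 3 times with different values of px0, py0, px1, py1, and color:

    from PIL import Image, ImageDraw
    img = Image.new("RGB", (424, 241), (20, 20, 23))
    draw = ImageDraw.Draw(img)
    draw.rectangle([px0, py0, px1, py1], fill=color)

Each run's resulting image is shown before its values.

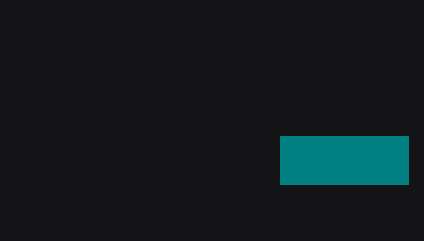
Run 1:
px0 = 280; py0 = 136; px1 = 408; py1 = 184; color = 'teal'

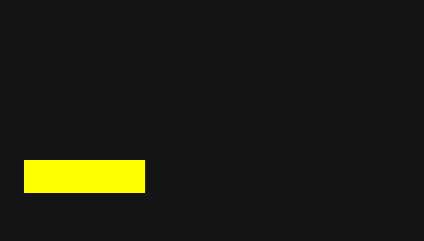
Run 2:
px0 = 24, py0 = 160, px1 = 144, py1 = 192, color = 'yellow'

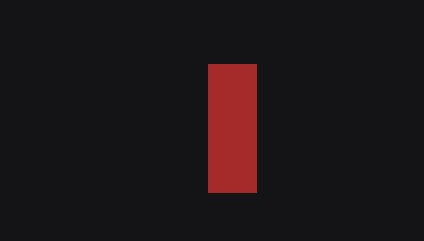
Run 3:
px0 = 208
py0 = 64
px1 = 256
py1 = 192
color = 'brown'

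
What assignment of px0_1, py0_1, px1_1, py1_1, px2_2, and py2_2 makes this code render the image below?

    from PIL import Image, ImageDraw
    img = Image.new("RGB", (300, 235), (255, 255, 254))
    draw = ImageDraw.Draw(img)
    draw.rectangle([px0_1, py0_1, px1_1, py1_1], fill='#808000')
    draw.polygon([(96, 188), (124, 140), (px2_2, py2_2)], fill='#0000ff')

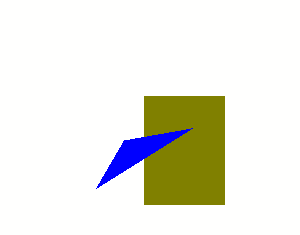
px0_1 = 144, py0_1 = 96, px1_1 = 224, py1_1 = 204, px2_2 = 192, py2_2 = 128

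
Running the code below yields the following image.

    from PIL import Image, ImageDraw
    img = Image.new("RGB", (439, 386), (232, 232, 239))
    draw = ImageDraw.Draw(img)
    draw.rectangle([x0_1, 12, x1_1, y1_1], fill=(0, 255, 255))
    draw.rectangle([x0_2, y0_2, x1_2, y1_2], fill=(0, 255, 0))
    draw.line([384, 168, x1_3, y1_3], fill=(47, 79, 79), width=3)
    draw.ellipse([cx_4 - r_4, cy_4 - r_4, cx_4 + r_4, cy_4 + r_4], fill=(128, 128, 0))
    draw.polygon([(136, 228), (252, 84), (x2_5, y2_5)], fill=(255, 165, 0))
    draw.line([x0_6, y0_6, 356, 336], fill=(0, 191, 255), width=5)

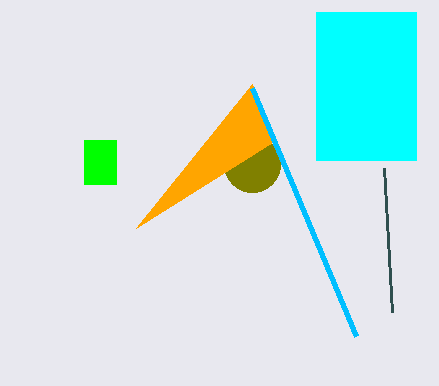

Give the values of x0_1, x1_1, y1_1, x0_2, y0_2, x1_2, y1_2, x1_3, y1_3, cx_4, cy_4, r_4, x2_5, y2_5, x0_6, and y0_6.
x0_1 = 316
x1_1 = 416
y1_1 = 160
x0_2 = 84
y0_2 = 140
x1_2 = 116
y1_2 = 184
x1_3 = 392
y1_3 = 312
cx_4 = 252
cy_4 = 164
r_4 = 28
x2_5 = 276
y2_5 = 140
x0_6 = 252
y0_6 = 88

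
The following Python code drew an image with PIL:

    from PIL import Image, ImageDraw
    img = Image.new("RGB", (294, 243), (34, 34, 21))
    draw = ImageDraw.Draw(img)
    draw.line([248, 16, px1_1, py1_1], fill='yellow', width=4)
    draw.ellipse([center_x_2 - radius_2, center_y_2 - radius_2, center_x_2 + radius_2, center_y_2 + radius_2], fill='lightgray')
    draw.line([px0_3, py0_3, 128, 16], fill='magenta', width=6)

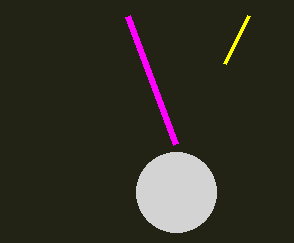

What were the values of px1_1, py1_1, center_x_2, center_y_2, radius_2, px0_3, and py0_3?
px1_1 = 224
py1_1 = 64
center_x_2 = 176
center_y_2 = 192
radius_2 = 40
px0_3 = 176
py0_3 = 144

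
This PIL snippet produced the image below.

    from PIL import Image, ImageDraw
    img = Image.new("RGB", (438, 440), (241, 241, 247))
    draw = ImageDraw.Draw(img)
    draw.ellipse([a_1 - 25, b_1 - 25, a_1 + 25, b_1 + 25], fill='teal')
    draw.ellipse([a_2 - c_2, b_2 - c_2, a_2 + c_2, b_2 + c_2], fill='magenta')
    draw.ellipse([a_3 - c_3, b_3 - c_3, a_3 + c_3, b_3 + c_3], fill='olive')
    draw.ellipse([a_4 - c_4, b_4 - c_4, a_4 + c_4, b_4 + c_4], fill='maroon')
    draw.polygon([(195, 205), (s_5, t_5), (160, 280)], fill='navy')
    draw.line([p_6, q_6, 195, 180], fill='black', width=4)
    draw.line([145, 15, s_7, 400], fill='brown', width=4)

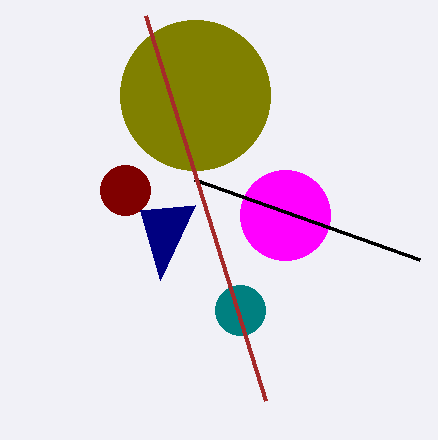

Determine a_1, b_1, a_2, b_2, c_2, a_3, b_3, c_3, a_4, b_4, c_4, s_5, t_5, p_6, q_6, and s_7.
a_1 = 240, b_1 = 310, a_2 = 285, b_2 = 215, c_2 = 45, a_3 = 195, b_3 = 95, c_3 = 75, a_4 = 125, b_4 = 190, c_4 = 25, s_5 = 140, t_5 = 210, p_6 = 420, q_6 = 260, s_7 = 265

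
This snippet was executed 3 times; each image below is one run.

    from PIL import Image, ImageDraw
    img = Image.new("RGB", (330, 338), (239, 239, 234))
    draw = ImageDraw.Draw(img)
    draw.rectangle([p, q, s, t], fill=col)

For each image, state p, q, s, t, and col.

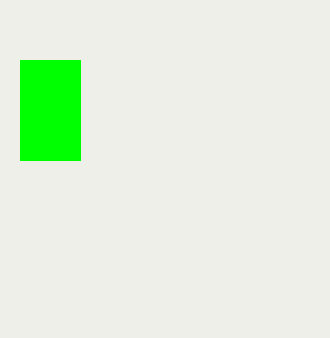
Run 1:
p = 20
q = 60
s = 80
t = 160
col = 'lime'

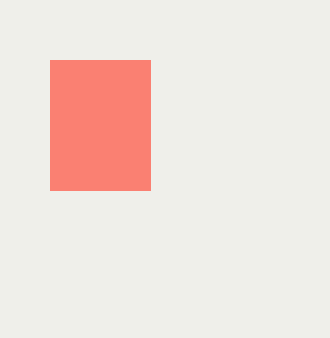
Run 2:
p = 50
q = 60
s = 150
t = 190
col = 'salmon'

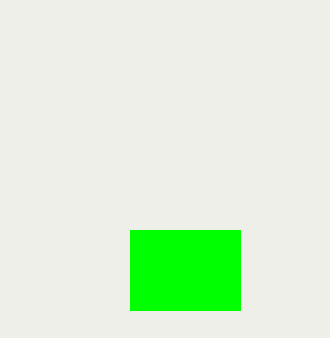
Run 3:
p = 130
q = 230
s = 240
t = 310
col = 'lime'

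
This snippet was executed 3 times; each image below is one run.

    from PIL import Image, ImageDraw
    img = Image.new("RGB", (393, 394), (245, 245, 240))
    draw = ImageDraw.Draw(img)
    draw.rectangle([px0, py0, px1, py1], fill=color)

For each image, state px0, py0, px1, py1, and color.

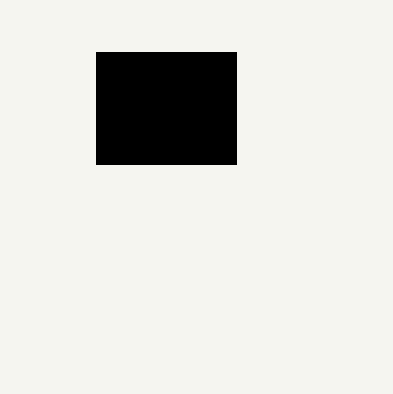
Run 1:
px0 = 96
py0 = 52
px1 = 236
py1 = 164
color = 'black'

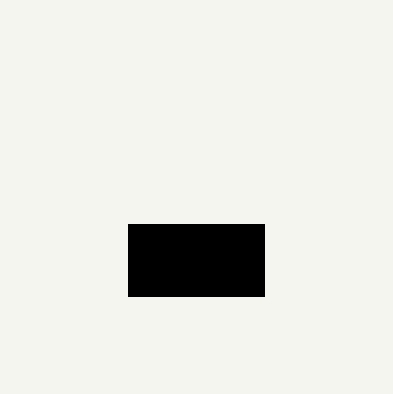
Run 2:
px0 = 128, py0 = 224, px1 = 264, py1 = 296, color = 'black'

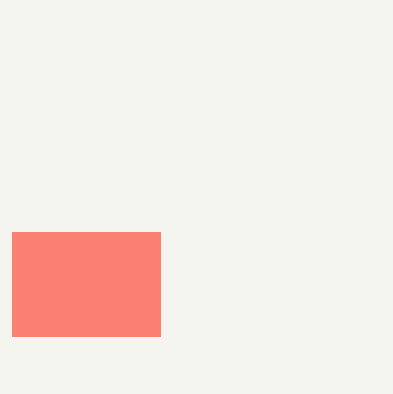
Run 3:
px0 = 12
py0 = 232
px1 = 160
py1 = 336
color = 'salmon'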